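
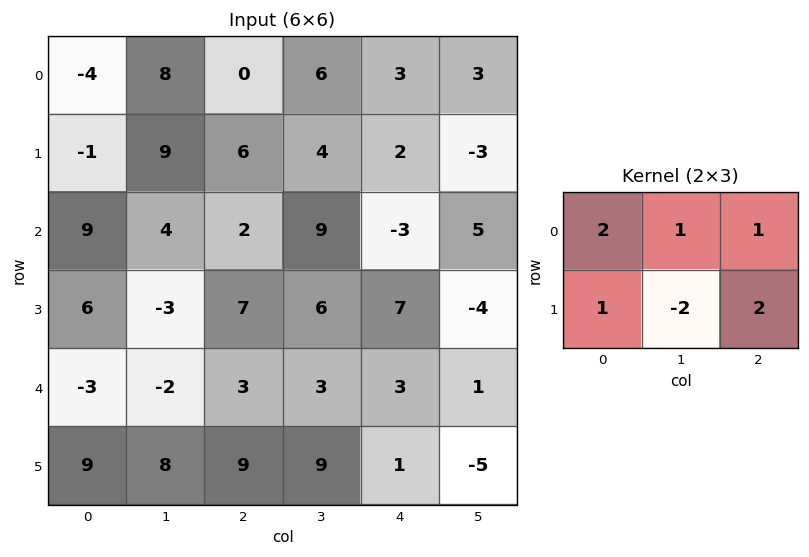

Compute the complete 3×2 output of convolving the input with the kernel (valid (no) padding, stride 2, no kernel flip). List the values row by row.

-7 11
50 19
6 5

Output[0,0]: The receptive field on the input at this output position is [-4 8 0 / -1 9 6]. Elementwise product with the kernel and sum: -4·2 + 8·1 + 0·1 + -1·1 + 9·-2 + 6·2.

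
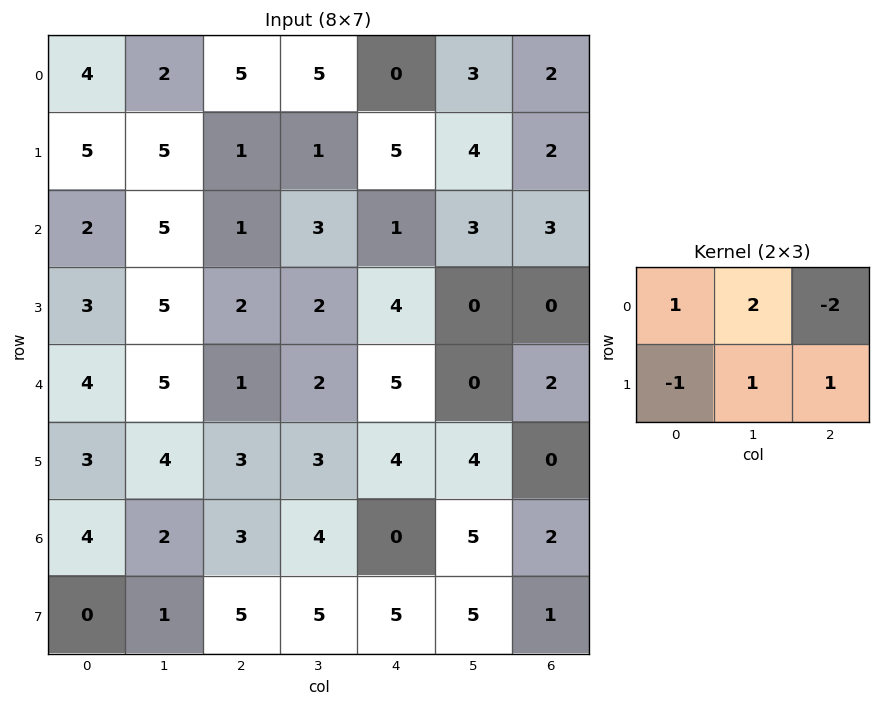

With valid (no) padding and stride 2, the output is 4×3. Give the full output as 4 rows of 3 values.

Output[0,0]: The receptive field on the input at this output position is [4 2 5 / 5 5 1]. Elementwise product with the kernel and sum: 4·1 + 2·2 + 5·-2 + 5·-1 + 5·1 + 1·1.

-1 20 3
14 9 -3
16 -1 1
8 16 7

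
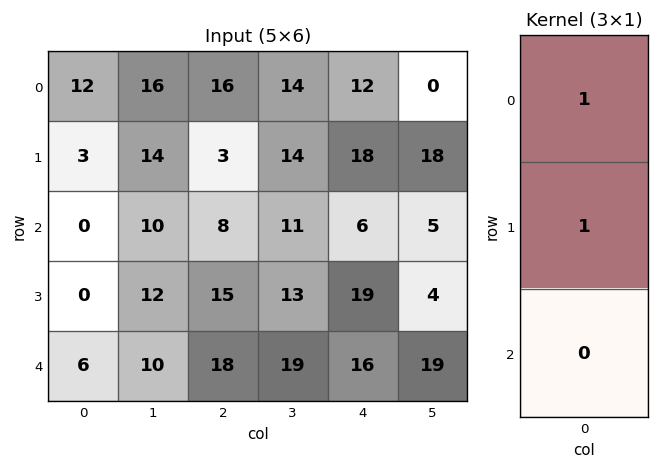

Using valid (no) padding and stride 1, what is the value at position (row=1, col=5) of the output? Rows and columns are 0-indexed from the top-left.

23

The receptive field on the input at this output position is [18 / 5 / 4]. Elementwise product with the kernel and sum: 18·1 + 5·1.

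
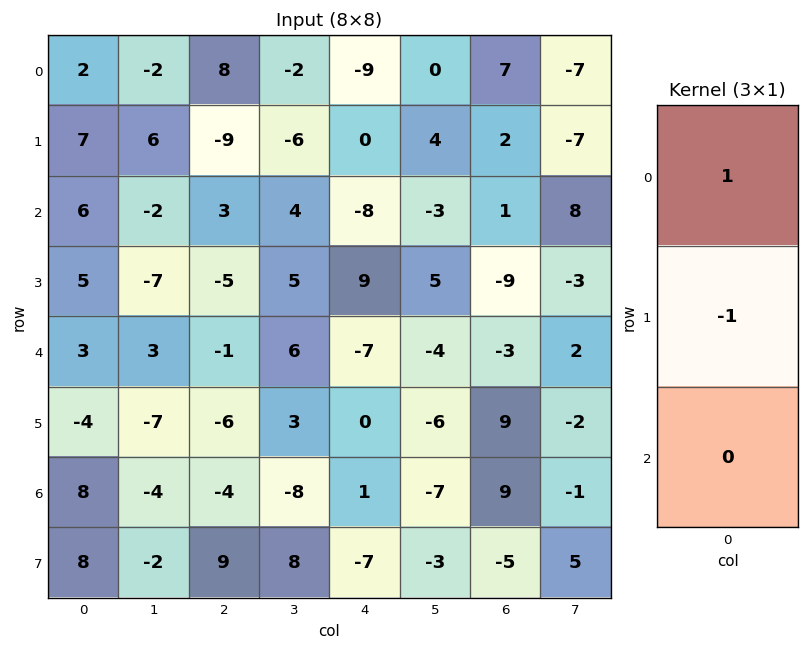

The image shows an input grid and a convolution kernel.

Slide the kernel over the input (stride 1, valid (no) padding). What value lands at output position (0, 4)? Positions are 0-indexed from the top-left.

The receptive field on the input at this output position is [-9 / 0 / -8]. Elementwise product with the kernel and sum: -9·1 + 0·-1.

-9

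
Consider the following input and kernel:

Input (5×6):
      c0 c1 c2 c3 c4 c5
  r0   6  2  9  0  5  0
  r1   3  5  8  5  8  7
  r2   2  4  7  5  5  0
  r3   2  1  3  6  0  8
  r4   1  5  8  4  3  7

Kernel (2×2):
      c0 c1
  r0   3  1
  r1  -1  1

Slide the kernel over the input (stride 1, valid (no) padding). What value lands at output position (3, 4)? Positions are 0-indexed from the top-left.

12

The receptive field on the input at this output position is [0 8 / 3 7]. Elementwise product with the kernel and sum: 0·3 + 8·1 + 3·-1 + 7·1.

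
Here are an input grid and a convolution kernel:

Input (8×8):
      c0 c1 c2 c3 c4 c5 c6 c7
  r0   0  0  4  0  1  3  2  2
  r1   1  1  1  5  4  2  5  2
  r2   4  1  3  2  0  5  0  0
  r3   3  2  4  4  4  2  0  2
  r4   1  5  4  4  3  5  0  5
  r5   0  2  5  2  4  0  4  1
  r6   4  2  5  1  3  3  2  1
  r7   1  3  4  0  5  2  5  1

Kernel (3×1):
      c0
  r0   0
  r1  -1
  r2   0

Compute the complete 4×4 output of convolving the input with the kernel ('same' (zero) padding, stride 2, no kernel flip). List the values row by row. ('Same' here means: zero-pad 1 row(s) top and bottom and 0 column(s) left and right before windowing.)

Output[0,0]: The receptive field on the zero-padded input at this output position is [0 / 0 / 1]. Elementwise product with the kernel and sum: 0·-1.
Output[0,1]: The receptive field on the zero-padded input at this output position is [0 / 4 / 1]. Elementwise product with the kernel and sum: 4·-1.

0 -4 -1 -2
-4 -3 0 0
-1 -4 -3 0
-4 -5 -3 -2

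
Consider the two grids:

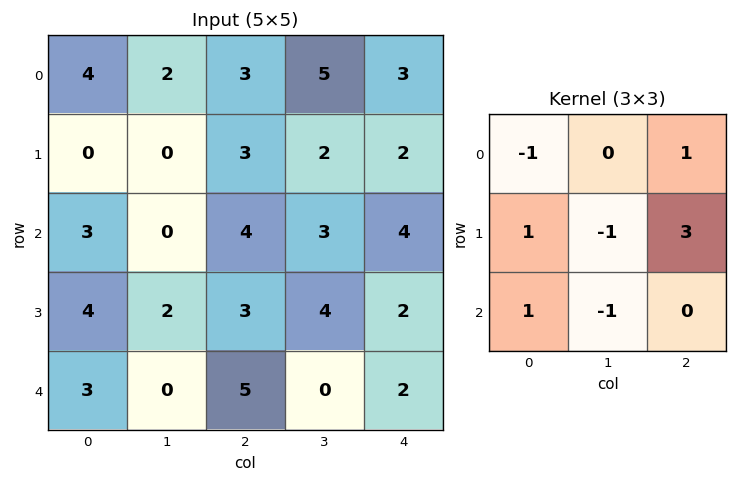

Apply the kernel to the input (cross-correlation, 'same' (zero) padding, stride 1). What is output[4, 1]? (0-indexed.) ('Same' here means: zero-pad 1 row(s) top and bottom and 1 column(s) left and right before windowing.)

The receptive field on the zero-padded input at this output position is [4 2 3 / 3 0 5 / 0 0 0]. Elementwise product with the kernel and sum: 4·-1 + 3·1 + 3·1 + 0·-1 + 5·3 + 0·1 + 0·-1.

17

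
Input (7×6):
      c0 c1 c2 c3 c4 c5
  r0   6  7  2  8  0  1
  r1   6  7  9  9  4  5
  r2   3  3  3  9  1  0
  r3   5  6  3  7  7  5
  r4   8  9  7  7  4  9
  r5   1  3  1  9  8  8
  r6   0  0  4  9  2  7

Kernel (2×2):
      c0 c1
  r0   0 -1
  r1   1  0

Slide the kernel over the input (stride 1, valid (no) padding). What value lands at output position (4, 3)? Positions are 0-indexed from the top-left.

The receptive field on the input at this output position is [7 4 / 9 8]. Elementwise product with the kernel and sum: 4·-1 + 9·1.

5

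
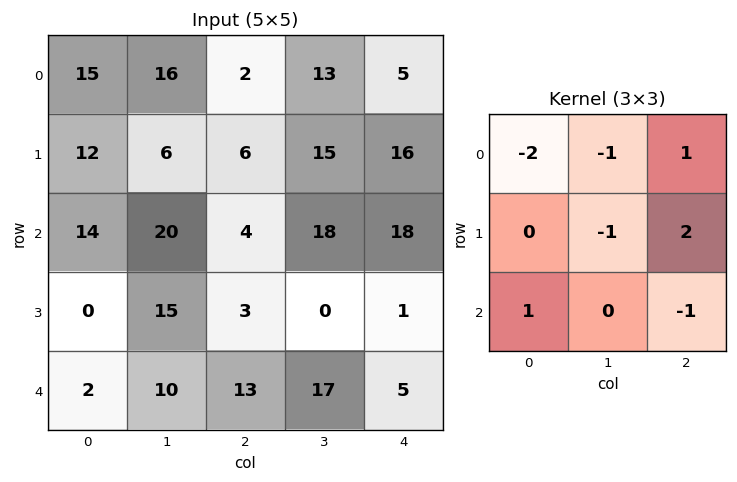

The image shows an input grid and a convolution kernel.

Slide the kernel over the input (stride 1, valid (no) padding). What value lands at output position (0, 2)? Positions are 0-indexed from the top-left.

-9

The receptive field on the input at this output position is [2 13 5 / 6 15 16 / 4 18 18]. Elementwise product with the kernel and sum: 2·-2 + 13·-1 + 5·1 + 15·-1 + 16·2 + 4·1 + 18·-1.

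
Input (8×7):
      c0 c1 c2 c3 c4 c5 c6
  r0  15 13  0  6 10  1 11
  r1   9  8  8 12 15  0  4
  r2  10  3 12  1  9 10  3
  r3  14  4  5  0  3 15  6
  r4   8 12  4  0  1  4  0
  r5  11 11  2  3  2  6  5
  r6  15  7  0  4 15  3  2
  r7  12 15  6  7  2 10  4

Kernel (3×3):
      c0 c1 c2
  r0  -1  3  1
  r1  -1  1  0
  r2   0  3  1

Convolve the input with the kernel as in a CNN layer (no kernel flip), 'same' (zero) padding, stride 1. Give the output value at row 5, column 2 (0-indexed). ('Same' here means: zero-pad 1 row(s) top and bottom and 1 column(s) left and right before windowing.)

The receptive field on the zero-padded input at this output position is [12 4 0 / 11 2 3 / 7 0 4]. Elementwise product with the kernel and sum: 12·-1 + 4·3 + 0·1 + 11·-1 + 2·1 + 0·3 + 4·1.

-5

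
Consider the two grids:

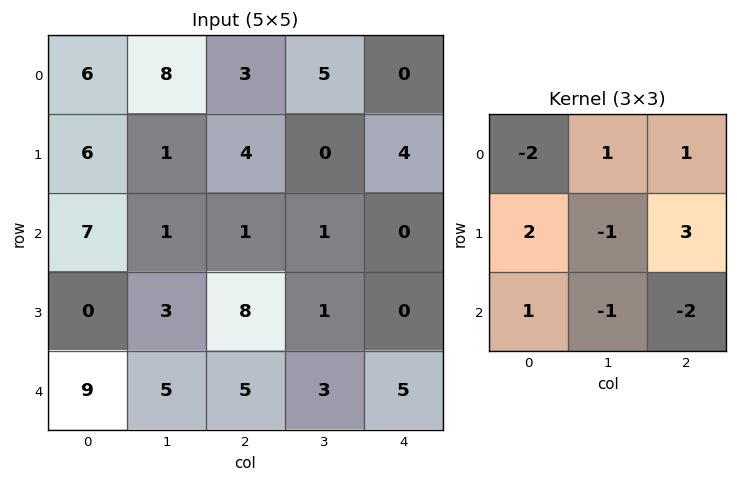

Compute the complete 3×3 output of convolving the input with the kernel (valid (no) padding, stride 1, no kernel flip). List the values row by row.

26 -12 19
-10 -1 4
3 -5 6

Output[0,0]: The receptive field on the input at this output position is [6 8 3 / 6 1 4 / 7 1 1]. Elementwise product with the kernel and sum: 6·-2 + 8·1 + 3·1 + 6·2 + 1·-1 + 4·3 + 7·1 + 1·-1 + 1·-2.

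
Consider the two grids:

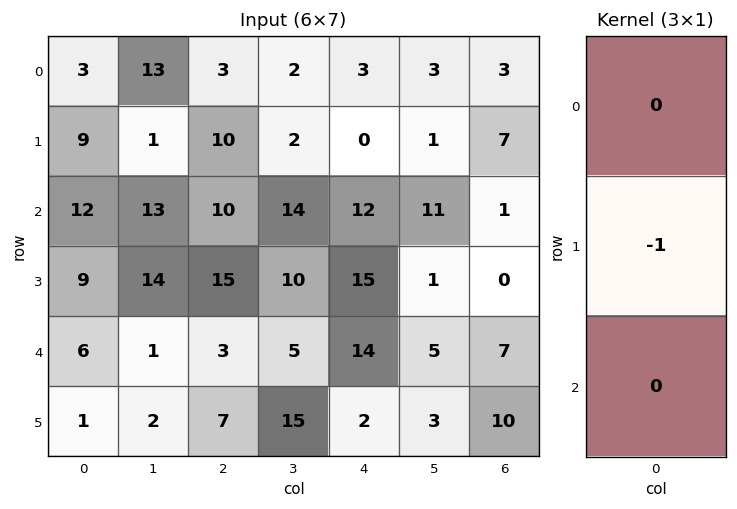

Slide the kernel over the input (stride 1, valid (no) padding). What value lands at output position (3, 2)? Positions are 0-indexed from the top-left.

-3

The receptive field on the input at this output position is [15 / 3 / 7]. Elementwise product with the kernel and sum: 3·-1.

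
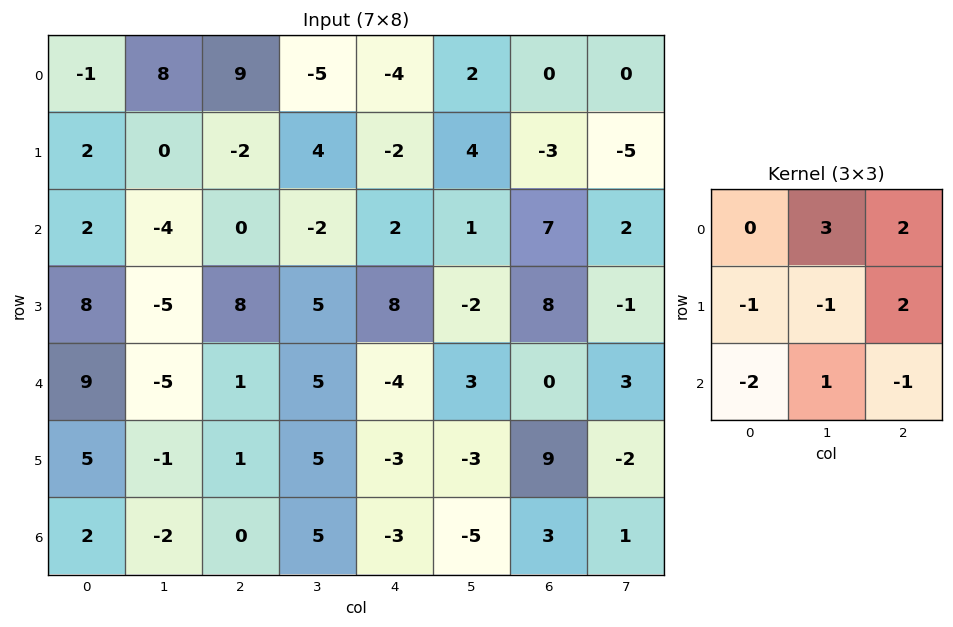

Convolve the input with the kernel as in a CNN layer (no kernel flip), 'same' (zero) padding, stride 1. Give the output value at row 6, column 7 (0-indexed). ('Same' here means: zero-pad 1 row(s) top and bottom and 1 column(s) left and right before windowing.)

-10

The receptive field on the zero-padded input at this output position is [9 -2 0 / 3 1 0 / 0 0 0]. Elementwise product with the kernel and sum: -2·3 + 0·2 + 3·-1 + 1·-1 + 0·2 + 0·-2 + 0·1 + 0·-1.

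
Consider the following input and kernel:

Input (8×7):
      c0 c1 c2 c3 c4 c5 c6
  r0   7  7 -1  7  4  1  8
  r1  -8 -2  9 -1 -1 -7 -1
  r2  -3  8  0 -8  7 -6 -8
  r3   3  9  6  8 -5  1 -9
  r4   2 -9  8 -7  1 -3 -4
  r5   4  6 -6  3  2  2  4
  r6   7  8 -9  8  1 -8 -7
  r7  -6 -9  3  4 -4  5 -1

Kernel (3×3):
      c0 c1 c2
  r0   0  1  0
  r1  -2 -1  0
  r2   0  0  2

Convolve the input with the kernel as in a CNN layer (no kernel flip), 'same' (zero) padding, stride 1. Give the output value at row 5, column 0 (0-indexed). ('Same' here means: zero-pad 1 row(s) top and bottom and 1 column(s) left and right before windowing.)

14

The receptive field on the zero-padded input at this output position is [0 2 -9 / 0 4 6 / 0 7 8]. Elementwise product with the kernel and sum: 2·1 + 0·-2 + 4·-1 + 8·2.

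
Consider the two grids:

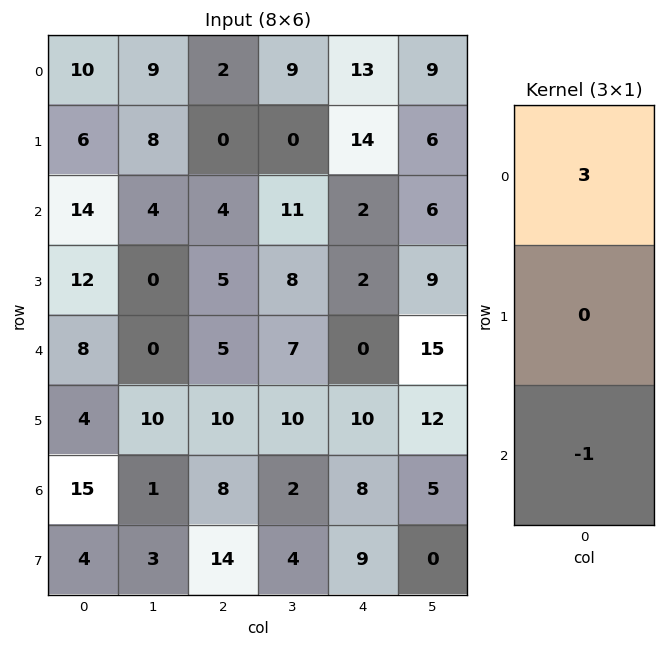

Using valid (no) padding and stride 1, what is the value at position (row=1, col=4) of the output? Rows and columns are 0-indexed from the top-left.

40

The receptive field on the input at this output position is [14 / 2 / 2]. Elementwise product with the kernel and sum: 14·3 + 2·-1.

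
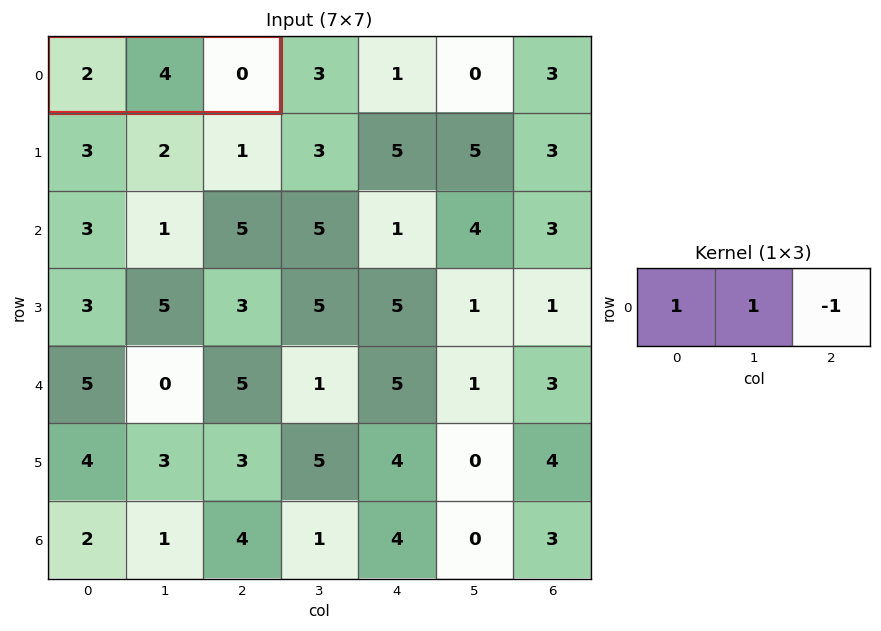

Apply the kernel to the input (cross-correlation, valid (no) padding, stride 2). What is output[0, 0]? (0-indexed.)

The receptive field on the input at this output position is [2 4 0]. Elementwise product with the kernel and sum: 2·1 + 4·1 + 0·-1.

6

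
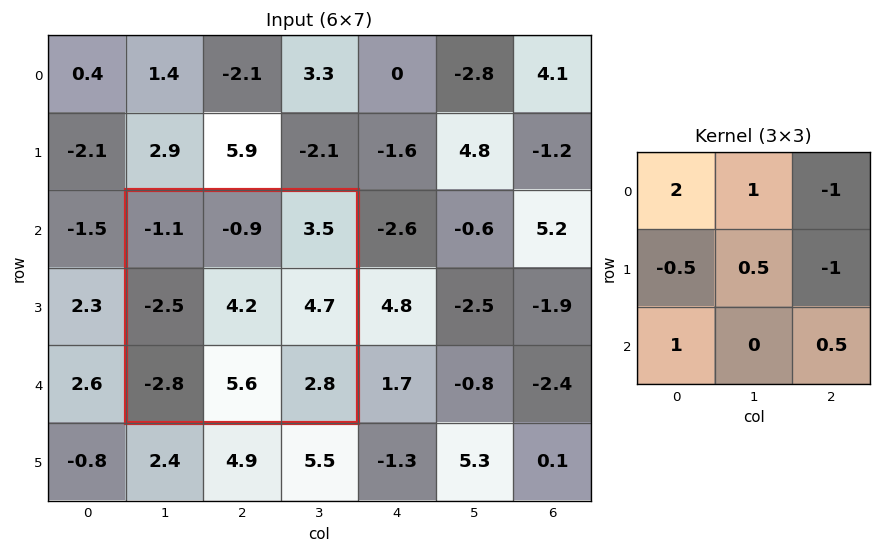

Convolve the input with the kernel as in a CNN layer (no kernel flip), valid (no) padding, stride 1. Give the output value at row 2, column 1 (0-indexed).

-9.35

The receptive field on the input at this output position is [-1.1 -0.9 3.5 / -2.5 4.2 4.7 / -2.8 5.6 2.8]. Elementwise product with the kernel and sum: -1.1·2 + -0.9·1 + 3.5·-1 + -2.5·-0.5 + 4.2·0.5 + 4.7·-1 + -2.8·1 + 2.8·0.5.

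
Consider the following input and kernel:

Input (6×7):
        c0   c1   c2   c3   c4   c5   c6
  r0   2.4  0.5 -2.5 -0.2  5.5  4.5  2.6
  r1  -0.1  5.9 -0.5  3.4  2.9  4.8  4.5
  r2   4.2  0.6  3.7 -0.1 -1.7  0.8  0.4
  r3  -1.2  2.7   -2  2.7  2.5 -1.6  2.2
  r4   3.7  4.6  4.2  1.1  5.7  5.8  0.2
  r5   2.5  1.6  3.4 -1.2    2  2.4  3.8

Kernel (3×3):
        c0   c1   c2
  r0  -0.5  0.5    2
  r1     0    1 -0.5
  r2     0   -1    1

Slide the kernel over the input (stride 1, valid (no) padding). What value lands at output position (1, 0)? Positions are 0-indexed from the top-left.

The receptive field on the input at this output position is [-0.1 5.9 -0.5 / 4.2 0.6 3.7 / -1.2 2.7 -2]. Elementwise product with the kernel and sum: -0.1·-0.5 + 5.9·0.5 + -0.5·2 + 0.6·1 + 3.7·-0.5 + 2.7·-1 + -2·1.

-3.95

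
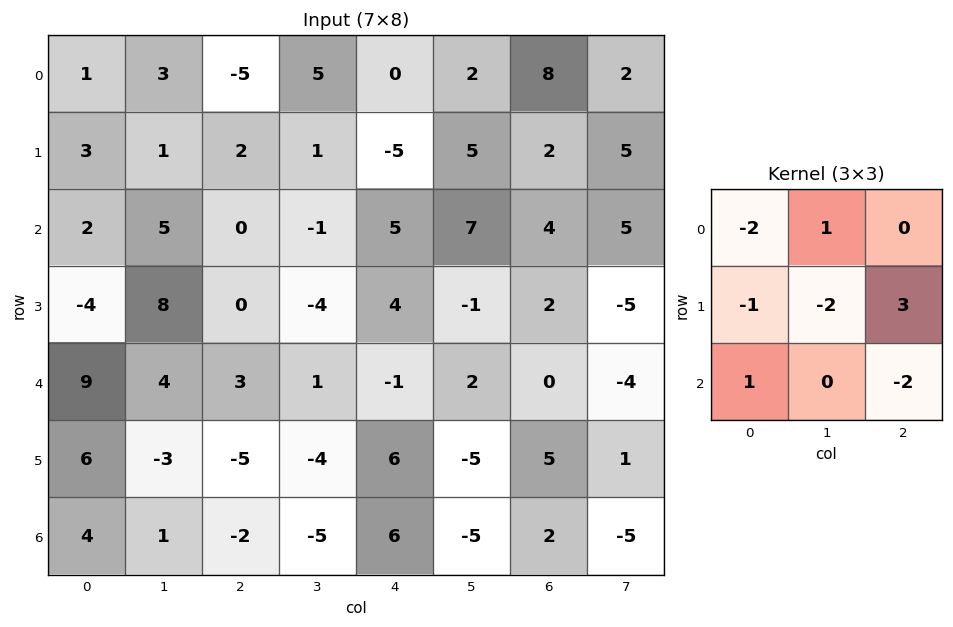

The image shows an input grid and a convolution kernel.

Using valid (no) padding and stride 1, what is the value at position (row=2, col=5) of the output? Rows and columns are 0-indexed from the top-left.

The receptive field on the input at this output position is [7 4 5 / -1 2 -5 / 2 0 -4]. Elementwise product with the kernel and sum: 7·-2 + 4·1 + -1·-1 + 2·-2 + -5·3 + 2·1 + -4·-2.

-18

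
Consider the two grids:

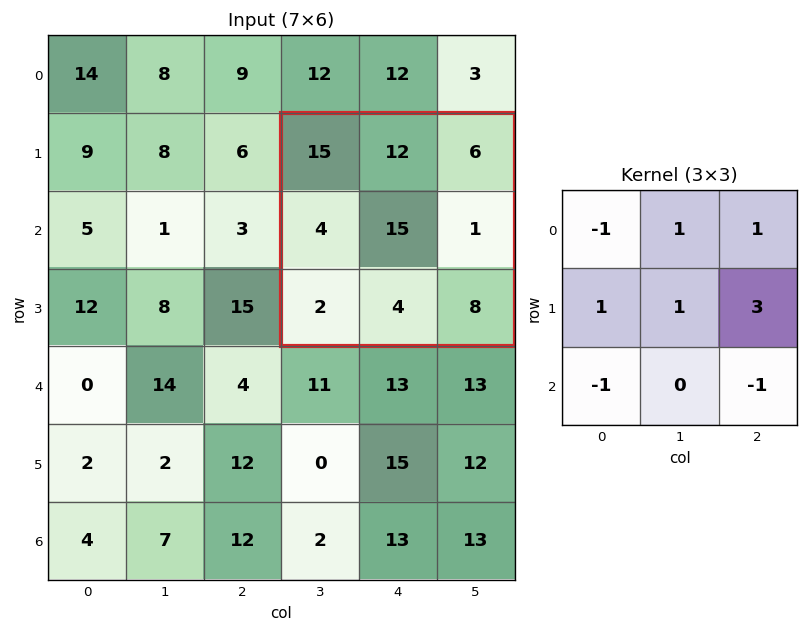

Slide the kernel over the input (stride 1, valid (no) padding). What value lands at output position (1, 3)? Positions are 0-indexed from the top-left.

15

The receptive field on the input at this output position is [15 12 6 / 4 15 1 / 2 4 8]. Elementwise product with the kernel and sum: 15·-1 + 12·1 + 6·1 + 4·1 + 15·1 + 1·3 + 2·-1 + 8·-1.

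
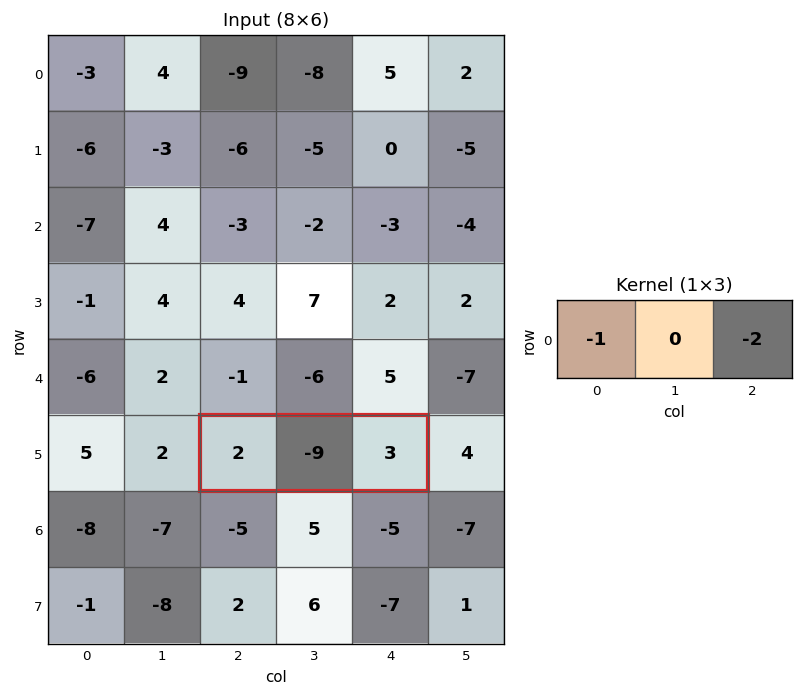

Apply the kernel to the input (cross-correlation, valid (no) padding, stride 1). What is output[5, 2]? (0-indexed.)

The receptive field on the input at this output position is [2 -9 3]. Elementwise product with the kernel and sum: 2·-1 + 3·-2.

-8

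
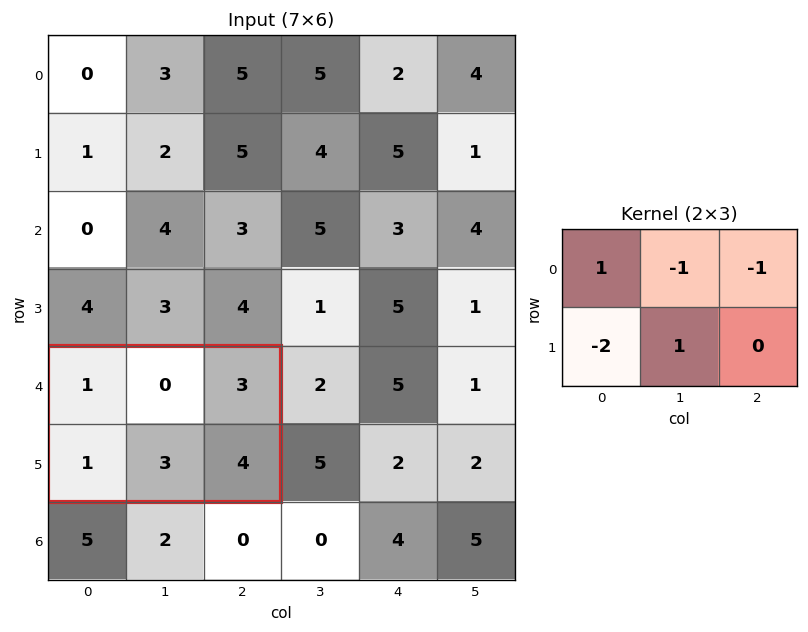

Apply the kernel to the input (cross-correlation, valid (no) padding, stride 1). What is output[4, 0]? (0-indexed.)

-1

The receptive field on the input at this output position is [1 0 3 / 1 3 4]. Elementwise product with the kernel and sum: 1·1 + 0·-1 + 3·-1 + 1·-2 + 3·1.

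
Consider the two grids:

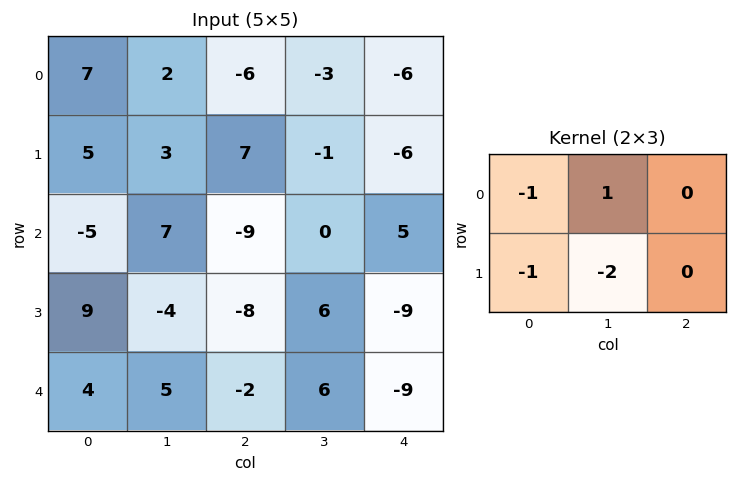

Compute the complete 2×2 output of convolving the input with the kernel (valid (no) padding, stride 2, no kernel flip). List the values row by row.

-16 -2
11 5

Output[0,0]: The receptive field on the input at this output position is [7 2 -6 / 5 3 7]. Elementwise product with the kernel and sum: 7·-1 + 2·1 + 5·-1 + 3·-2.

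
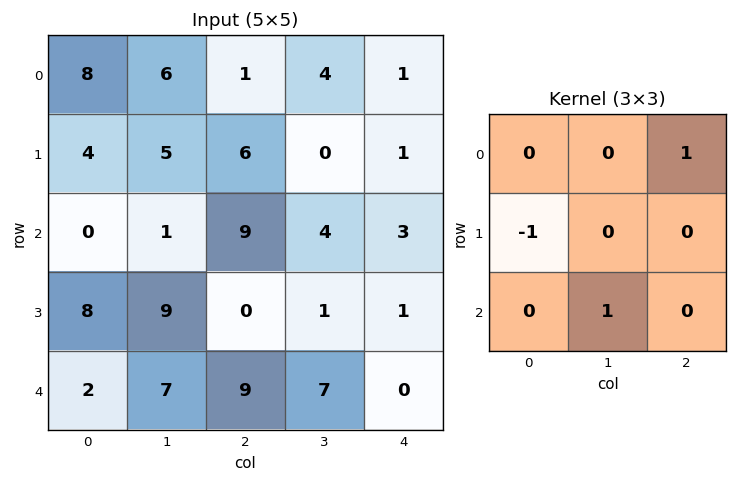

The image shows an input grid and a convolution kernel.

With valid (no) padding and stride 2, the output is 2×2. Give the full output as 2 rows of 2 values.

-2 -1
8 10

Output[0,0]: The receptive field on the input at this output position is [8 6 1 / 4 5 6 / 0 1 9]. Elementwise product with the kernel and sum: 1·1 + 4·-1 + 1·1.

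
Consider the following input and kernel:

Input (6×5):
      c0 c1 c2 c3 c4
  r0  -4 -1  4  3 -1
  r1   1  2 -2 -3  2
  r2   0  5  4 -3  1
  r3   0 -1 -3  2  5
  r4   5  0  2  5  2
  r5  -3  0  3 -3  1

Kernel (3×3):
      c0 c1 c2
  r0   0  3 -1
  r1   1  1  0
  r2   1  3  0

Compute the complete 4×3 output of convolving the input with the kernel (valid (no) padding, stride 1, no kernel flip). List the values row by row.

11 26 0
10 -4 -7
15 17 6
2 0 2

Output[0,0]: The receptive field on the input at this output position is [-4 -1 4 / 1 2 -2 / 0 5 4]. Elementwise product with the kernel and sum: -1·3 + 4·-1 + 1·1 + 2·1 + 0·1 + 5·3.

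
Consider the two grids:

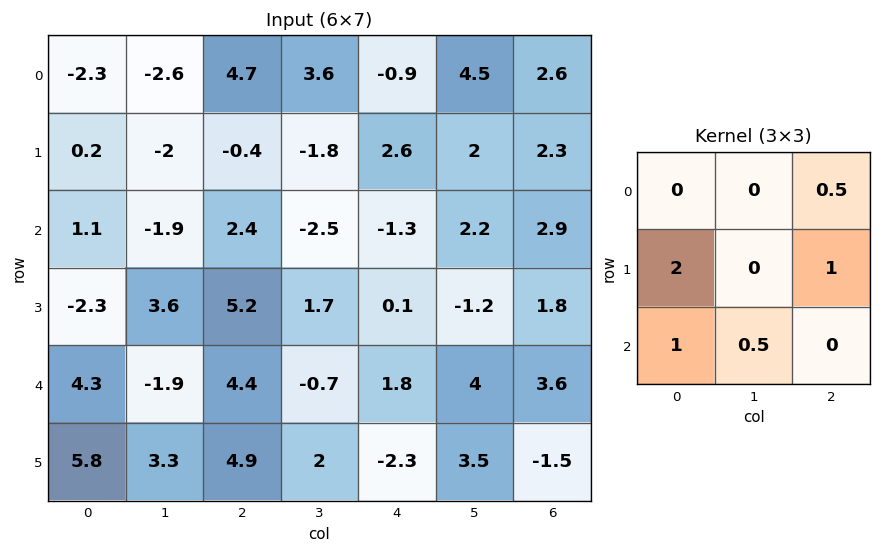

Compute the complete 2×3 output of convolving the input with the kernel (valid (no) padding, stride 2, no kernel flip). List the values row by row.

Output[0,0]: The receptive field on the input at this output position is [-2.3 -2.6 4.7 / 0.2 -2 -0.4 / 1.1 -1.9 2.4]. Elementwise product with the kernel and sum: 4.7·0.5 + 0.2·2 + -0.4·1 + 1.1·1 + -1.9·0.5.
Output[0,1]: The receptive field on the input at this output position is [4.7 3.6 -0.9 / -0.4 -1.8 2.6 / 2.4 -2.5 -1.3]. Elementwise product with the kernel and sum: -0.9·0.5 + -0.4·2 + 2.6·1 + 2.4·1 + -2.5·0.5.

2.5 2.5 8.6
5.15 13.9 7.25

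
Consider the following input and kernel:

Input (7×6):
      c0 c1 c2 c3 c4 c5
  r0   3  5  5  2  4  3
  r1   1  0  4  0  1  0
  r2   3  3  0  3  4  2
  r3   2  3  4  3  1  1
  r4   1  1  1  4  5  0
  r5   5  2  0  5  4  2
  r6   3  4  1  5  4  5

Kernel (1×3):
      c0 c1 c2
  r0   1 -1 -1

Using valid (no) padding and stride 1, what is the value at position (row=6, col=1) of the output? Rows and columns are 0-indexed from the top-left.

-2

The receptive field on the input at this output position is [4 1 5]. Elementwise product with the kernel and sum: 4·1 + 1·-1 + 5·-1.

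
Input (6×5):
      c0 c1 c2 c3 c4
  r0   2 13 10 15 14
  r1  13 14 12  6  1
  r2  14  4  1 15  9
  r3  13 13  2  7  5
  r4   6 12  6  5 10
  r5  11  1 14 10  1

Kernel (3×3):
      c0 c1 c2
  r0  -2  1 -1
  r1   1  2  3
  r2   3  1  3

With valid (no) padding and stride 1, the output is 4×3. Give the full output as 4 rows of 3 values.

125 83 53
59 91 67
68 73 88
109 55 99

Output[0,0]: The receptive field on the input at this output position is [2 13 10 / 13 14 12 / 14 4 1]. Elementwise product with the kernel and sum: 2·-2 + 13·1 + 10·-1 + 13·1 + 14·2 + 12·3 + 14·3 + 4·1 + 1·3.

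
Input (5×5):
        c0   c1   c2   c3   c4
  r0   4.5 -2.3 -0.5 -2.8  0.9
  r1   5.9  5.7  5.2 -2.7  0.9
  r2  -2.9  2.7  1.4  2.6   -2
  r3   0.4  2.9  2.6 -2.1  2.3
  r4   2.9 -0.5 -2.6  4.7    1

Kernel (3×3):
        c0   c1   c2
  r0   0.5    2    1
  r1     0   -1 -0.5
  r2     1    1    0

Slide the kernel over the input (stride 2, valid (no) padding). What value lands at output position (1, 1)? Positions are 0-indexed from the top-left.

The receptive field on the input at this output position is [1.4 2.6 -2 / 2.6 -2.1 2.3 / -2.6 4.7 1]. Elementwise product with the kernel and sum: 1.4·0.5 + 2.6·2 + -2·1 + -2.1·-1 + 2.3·-0.5 + -2.6·1 + 4.7·1.

6.95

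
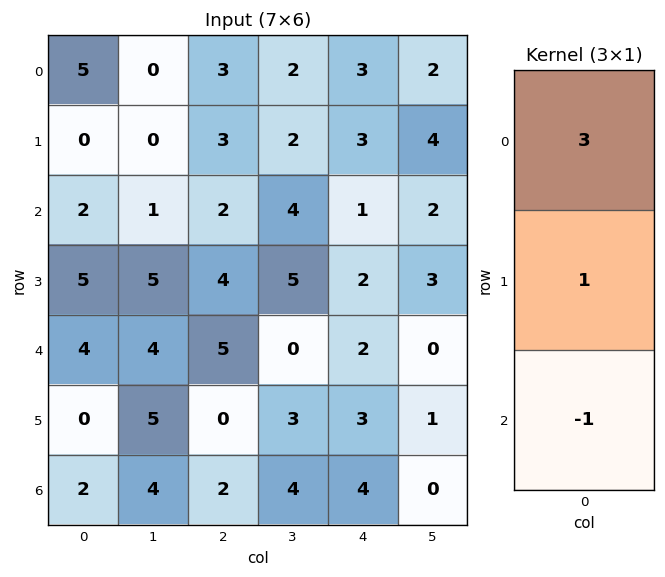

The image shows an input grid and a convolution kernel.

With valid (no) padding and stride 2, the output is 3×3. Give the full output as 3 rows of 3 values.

13 10 11
7 5 3
10 13 5

Output[0,0]: The receptive field on the input at this output position is [5 / 0 / 2]. Elementwise product with the kernel and sum: 5·3 + 0·1 + 2·-1.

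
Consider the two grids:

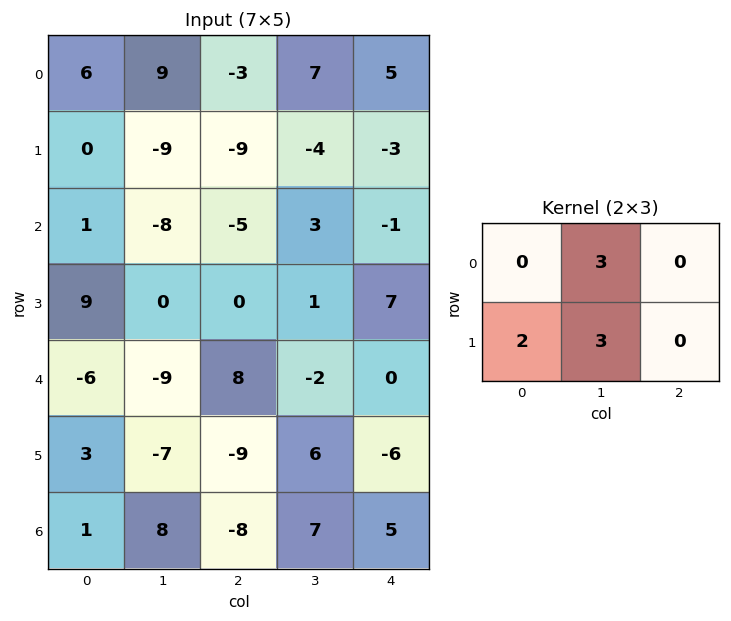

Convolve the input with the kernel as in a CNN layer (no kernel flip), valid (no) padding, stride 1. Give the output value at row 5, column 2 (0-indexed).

The receptive field on the input at this output position is [-9 6 -6 / -8 7 5]. Elementwise product with the kernel and sum: 6·3 + -8·2 + 7·3.

23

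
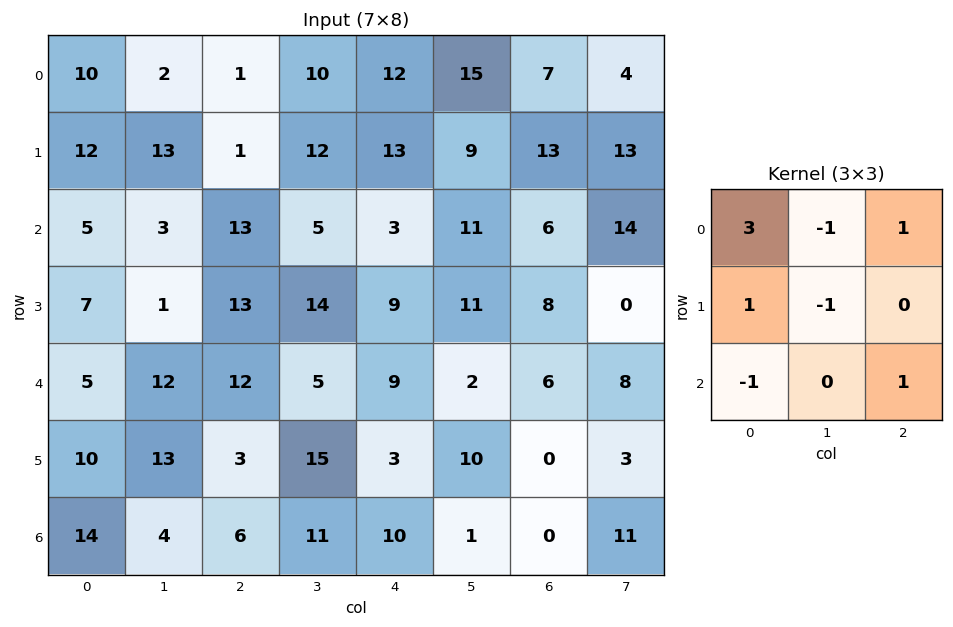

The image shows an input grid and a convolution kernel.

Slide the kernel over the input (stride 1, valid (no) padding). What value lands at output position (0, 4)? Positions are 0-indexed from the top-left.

The receptive field on the input at this output position is [12 15 7 / 13 9 13 / 3 11 6]. Elementwise product with the kernel and sum: 12·3 + 15·-1 + 7·1 + 13·1 + 9·-1 + 3·-1 + 6·1.

35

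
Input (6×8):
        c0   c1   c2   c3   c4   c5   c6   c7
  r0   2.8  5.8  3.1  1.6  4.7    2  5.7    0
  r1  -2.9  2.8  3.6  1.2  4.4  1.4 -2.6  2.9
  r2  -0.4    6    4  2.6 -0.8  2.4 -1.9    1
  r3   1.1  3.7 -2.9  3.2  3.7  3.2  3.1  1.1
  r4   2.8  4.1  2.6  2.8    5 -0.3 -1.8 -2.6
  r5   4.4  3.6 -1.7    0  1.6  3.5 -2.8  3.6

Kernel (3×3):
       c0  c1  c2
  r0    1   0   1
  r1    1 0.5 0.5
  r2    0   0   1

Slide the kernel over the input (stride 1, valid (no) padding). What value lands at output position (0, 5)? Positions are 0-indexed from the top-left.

The receptive field on the input at this output position is [2 5.7 0 / 1.4 -2.6 2.9 / 2.4 -1.9 1]. Elementwise product with the kernel and sum: 2·1 + 0·1 + 1.4·1 + -2.6·0.5 + 2.9·0.5 + 1·1.

4.55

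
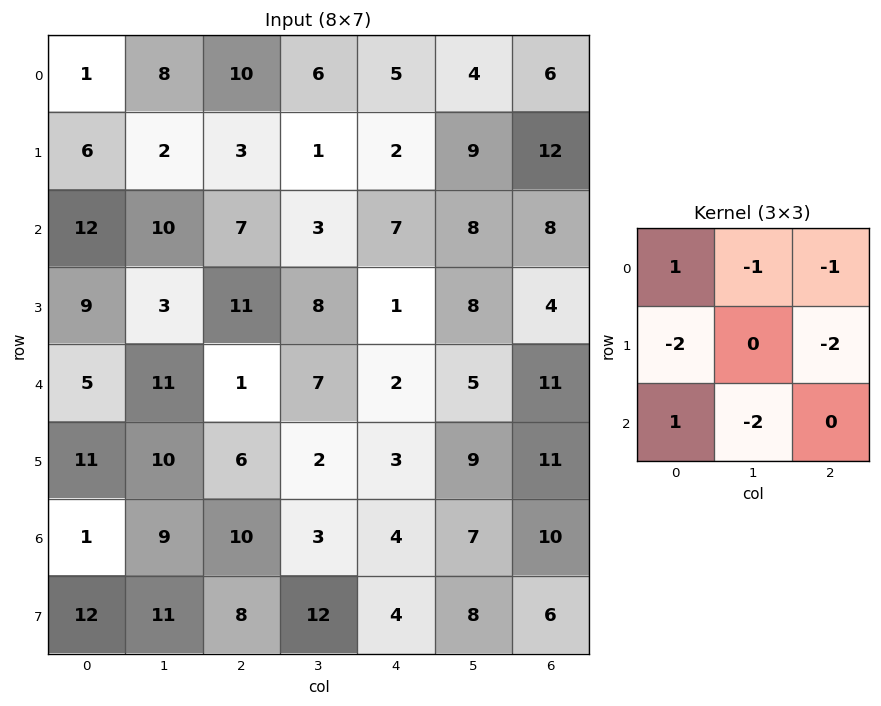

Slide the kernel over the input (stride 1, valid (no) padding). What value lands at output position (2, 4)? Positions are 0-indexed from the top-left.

-27

The receptive field on the input at this output position is [7 8 8 / 1 8 4 / 2 5 11]. Elementwise product with the kernel and sum: 7·1 + 8·-1 + 8·-1 + 1·-2 + 4·-2 + 2·1 + 5·-2.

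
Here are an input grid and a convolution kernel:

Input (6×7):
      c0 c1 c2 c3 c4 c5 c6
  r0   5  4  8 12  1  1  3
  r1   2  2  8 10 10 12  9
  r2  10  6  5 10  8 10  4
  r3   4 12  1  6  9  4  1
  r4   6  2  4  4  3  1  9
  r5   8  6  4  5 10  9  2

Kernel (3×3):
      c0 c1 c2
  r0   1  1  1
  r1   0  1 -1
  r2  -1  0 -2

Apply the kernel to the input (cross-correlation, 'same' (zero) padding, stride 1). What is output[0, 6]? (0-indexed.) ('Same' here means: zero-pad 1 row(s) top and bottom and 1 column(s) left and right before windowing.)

-9

The receptive field on the zero-padded input at this output position is [0 0 0 / 1 3 0 / 12 9 0]. Elementwise product with the kernel and sum: 0·1 + 0·1 + 0·1 + 3·1 + 0·-1 + 12·-1 + 0·-2.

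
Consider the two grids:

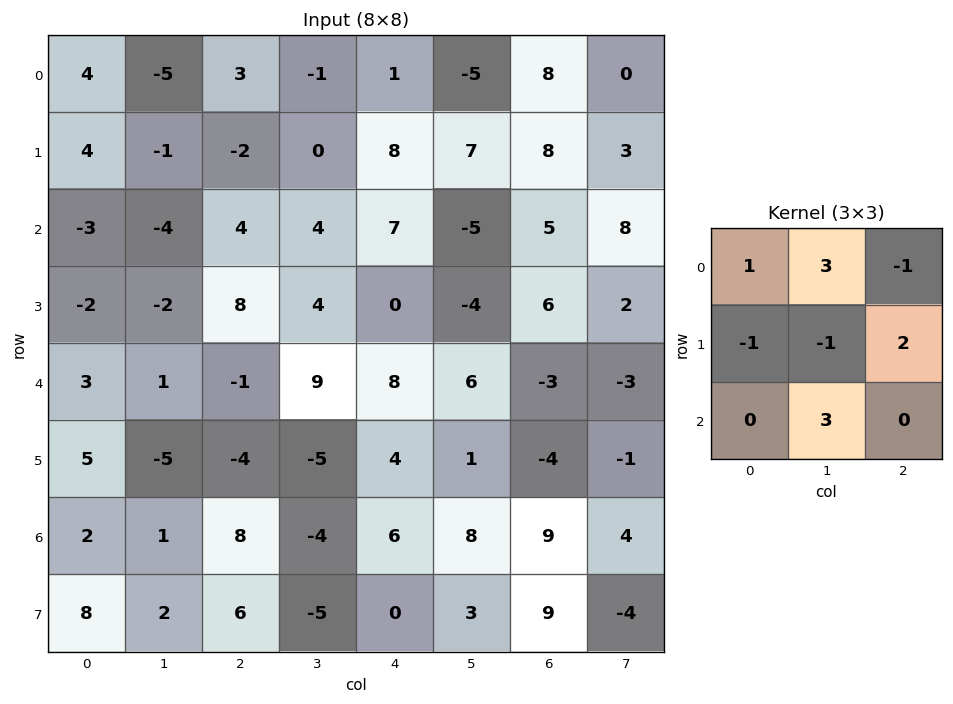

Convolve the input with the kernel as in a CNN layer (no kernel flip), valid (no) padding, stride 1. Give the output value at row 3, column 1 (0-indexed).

The receptive field on the input at this output position is [-2 8 4 / 1 -1 9 / -5 -4 -5]. Elementwise product with the kernel and sum: -2·1 + 8·3 + 4·-1 + 1·-1 + -1·-1 + 9·2 + -4·3.

24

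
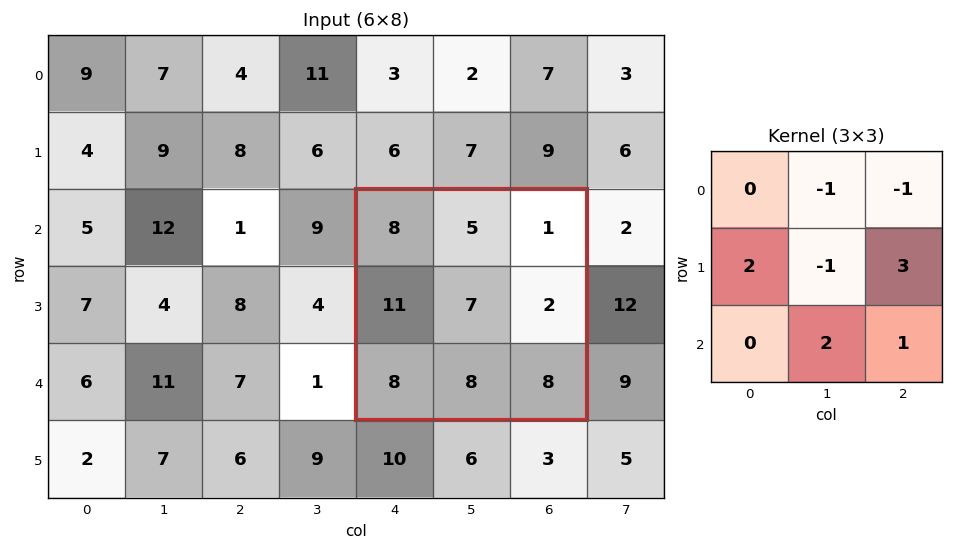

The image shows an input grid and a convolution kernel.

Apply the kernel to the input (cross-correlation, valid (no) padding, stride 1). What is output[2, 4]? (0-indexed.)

39

The receptive field on the input at this output position is [8 5 1 / 11 7 2 / 8 8 8]. Elementwise product with the kernel and sum: 5·-1 + 1·-1 + 11·2 + 7·-1 + 2·3 + 8·2 + 8·1.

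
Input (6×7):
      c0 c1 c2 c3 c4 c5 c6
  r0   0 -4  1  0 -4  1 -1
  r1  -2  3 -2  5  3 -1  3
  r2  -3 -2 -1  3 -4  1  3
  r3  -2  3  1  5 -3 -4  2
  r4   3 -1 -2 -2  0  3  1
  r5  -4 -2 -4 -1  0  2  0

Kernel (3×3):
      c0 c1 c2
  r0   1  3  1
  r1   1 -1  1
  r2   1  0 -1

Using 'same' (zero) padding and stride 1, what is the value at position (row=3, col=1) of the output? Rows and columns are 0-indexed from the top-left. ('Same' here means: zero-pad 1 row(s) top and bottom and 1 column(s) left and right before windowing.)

-9

The receptive field on the zero-padded input at this output position is [-3 -2 -1 / -2 3 1 / 3 -1 -2]. Elementwise product with the kernel and sum: -3·1 + -2·3 + -1·1 + -2·1 + 3·-1 + 1·1 + 3·1 + -2·-1.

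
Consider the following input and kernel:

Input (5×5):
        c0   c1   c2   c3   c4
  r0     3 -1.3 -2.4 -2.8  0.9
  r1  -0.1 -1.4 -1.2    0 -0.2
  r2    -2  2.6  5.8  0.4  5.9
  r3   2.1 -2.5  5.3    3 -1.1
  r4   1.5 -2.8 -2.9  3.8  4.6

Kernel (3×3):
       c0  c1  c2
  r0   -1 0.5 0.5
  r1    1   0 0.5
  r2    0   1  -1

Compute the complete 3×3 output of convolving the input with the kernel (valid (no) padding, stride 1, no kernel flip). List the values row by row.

-8.75 2.7 -5.35
-8.1 5.9 13.95
11.05 -7.2 1.3

Output[0,0]: The receptive field on the input at this output position is [3 -1.3 -2.4 / -0.1 -1.4 -1.2 / -2 2.6 5.8]. Elementwise product with the kernel and sum: 3·-1 + -1.3·0.5 + -2.4·0.5 + -0.1·1 + -1.2·0.5 + 2.6·1 + 5.8·-1.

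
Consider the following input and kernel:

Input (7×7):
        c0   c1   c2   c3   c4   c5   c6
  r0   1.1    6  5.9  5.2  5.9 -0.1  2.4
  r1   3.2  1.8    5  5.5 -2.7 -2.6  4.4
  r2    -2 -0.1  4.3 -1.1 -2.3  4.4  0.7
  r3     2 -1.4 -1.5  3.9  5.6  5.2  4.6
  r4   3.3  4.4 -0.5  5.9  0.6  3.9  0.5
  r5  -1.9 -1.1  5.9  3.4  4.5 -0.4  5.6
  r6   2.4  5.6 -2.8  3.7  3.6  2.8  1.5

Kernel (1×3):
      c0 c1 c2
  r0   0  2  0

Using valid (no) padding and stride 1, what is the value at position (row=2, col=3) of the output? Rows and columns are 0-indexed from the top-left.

-4.6

The receptive field on the input at this output position is [-1.1 -2.3 4.4]. Elementwise product with the kernel and sum: -2.3·2.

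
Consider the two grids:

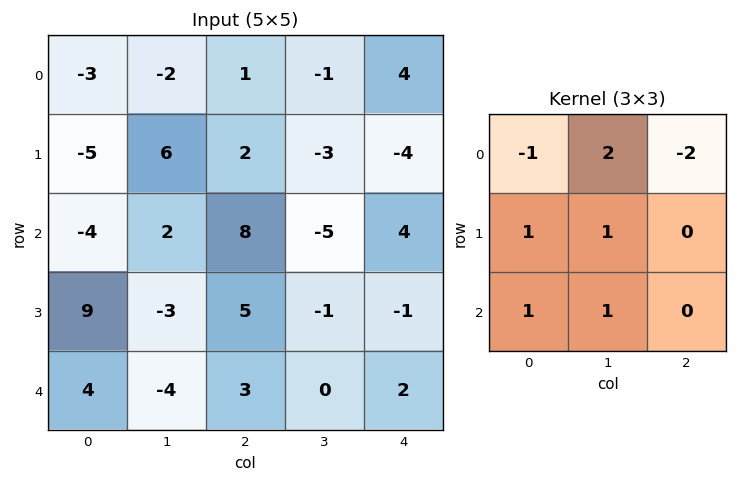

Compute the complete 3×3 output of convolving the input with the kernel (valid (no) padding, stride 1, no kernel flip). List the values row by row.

Output[0,0]: The receptive field on the input at this output position is [-3 -2 1 / -5 6 2 / -4 2 8]. Elementwise product with the kernel and sum: -3·-1 + -2·2 + 1·-2 + -5·1 + 6·1 + -4·1 + 2·1.

-4 24 -9
17 16 7
-2 25 -19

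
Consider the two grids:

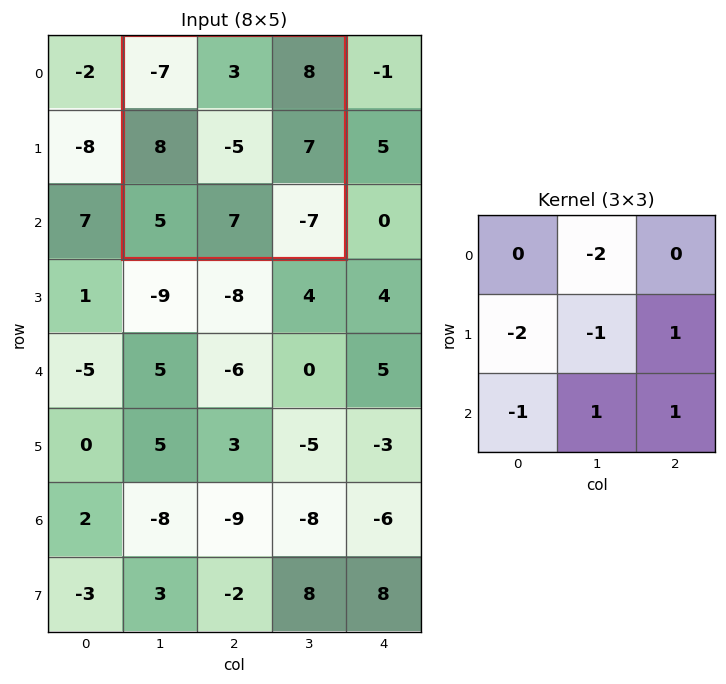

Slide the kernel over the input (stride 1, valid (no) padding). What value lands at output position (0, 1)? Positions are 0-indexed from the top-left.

The receptive field on the input at this output position is [-7 3 8 / 8 -5 7 / 5 7 -7]. Elementwise product with the kernel and sum: 3·-2 + 8·-2 + -5·-1 + 7·1 + 5·-1 + 7·1 + -7·1.

-15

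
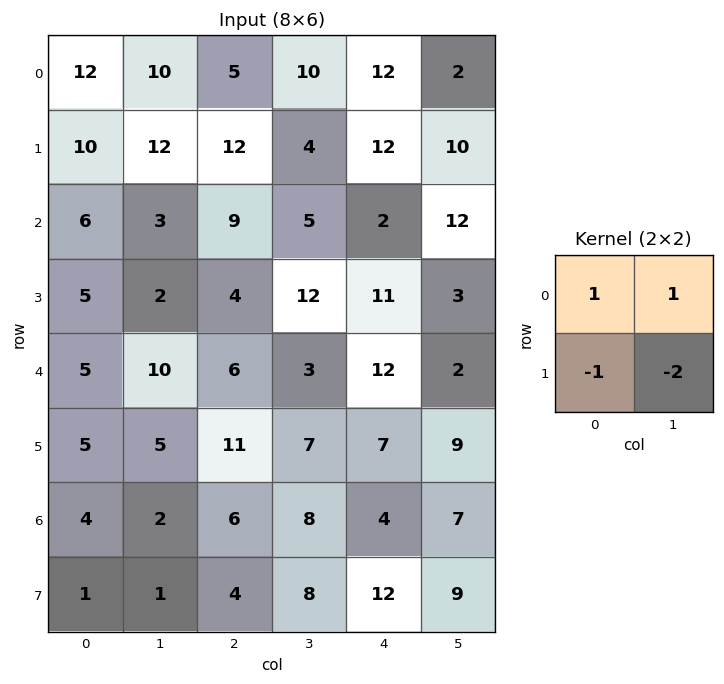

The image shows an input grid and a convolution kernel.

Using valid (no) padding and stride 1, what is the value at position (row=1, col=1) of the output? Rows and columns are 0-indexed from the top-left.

The receptive field on the input at this output position is [12 12 / 3 9]. Elementwise product with the kernel and sum: 12·1 + 12·1 + 3·-1 + 9·-2.

3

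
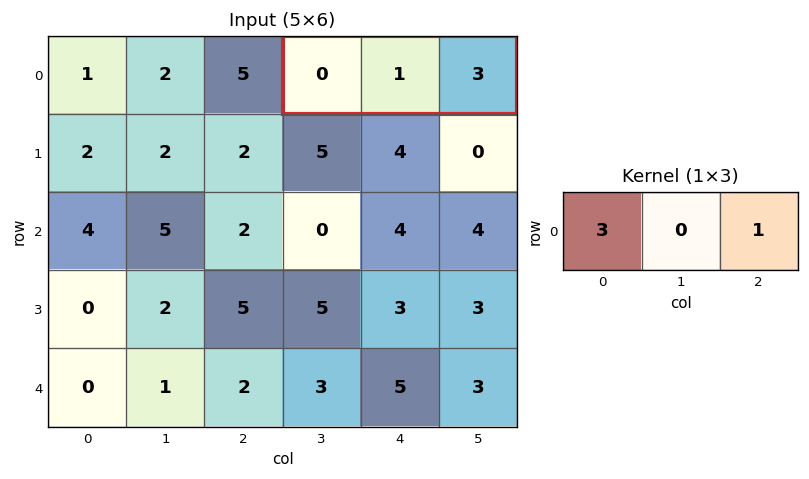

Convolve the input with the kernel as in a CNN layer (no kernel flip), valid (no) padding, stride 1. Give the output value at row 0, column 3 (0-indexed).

3

The receptive field on the input at this output position is [0 1 3]. Elementwise product with the kernel and sum: 0·3 + 3·1.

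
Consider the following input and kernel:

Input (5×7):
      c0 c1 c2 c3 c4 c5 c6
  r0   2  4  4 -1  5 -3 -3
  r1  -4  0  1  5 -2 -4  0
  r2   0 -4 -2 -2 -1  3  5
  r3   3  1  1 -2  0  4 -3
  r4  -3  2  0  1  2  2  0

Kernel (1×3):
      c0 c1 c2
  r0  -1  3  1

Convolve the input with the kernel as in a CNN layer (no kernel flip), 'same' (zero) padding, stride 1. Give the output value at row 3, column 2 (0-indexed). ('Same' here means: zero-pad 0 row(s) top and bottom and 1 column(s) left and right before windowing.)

The receptive field on the zero-padded input at this output position is [1 1 -2]. Elementwise product with the kernel and sum: 1·-1 + 1·3 + -2·1.

0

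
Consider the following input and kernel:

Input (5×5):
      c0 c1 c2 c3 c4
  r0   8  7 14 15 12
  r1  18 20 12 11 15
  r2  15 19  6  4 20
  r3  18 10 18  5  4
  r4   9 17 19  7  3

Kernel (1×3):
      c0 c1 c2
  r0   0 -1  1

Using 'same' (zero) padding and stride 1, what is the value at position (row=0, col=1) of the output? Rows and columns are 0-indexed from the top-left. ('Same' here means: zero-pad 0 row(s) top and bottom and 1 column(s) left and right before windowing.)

The receptive field on the zero-padded input at this output position is [8 7 14]. Elementwise product with the kernel and sum: 7·-1 + 14·1.

7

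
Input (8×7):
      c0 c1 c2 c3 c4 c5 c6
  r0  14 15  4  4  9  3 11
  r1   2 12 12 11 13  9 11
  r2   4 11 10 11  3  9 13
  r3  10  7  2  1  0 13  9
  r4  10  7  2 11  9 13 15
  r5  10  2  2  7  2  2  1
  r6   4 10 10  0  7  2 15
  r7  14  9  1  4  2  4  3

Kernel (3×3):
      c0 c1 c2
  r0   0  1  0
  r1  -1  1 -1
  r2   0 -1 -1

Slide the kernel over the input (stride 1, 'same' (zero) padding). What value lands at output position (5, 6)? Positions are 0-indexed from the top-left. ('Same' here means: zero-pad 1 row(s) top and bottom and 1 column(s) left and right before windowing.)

-1

The receptive field on the zero-padded input at this output position is [13 15 0 / 2 1 0 / 2 15 0]. Elementwise product with the kernel and sum: 15·1 + 2·-1 + 1·1 + 0·-1 + 15·-1 + 0·-1.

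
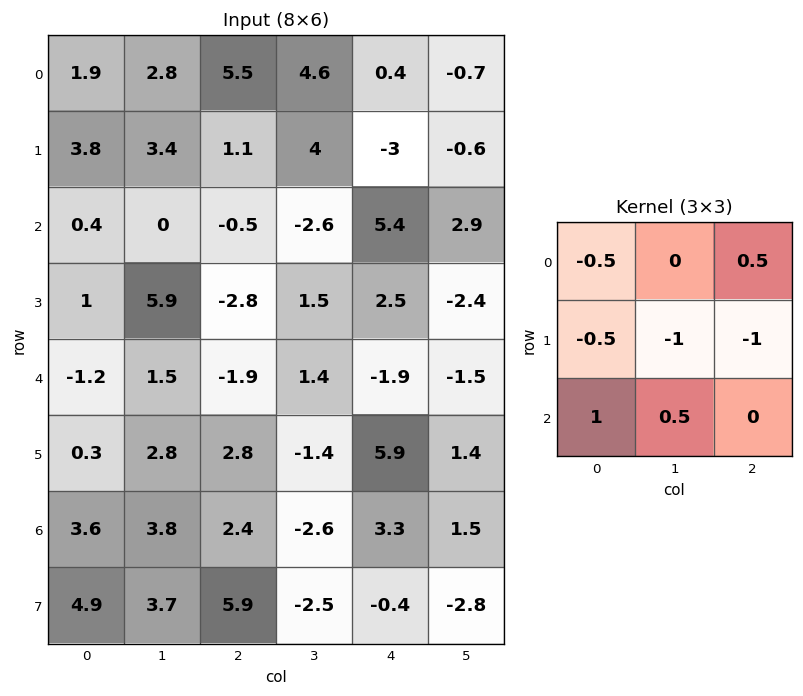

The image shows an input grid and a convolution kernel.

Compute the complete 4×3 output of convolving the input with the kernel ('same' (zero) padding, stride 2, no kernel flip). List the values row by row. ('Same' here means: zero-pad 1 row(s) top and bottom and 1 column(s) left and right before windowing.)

Output[0,0]: The receptive field on the zero-padded input at this output position is [0 0 0 / 0 1.9 2.8 / 0 3.8 3.4]. Elementwise product with the kernel and sum: 0·-0.5 + 0·0.5 + 0·-0.5 + 1.9·-1 + 2.8·-1 + 0·1 + 3.8·0.5.
Output[0,1]: The receptive field on the zero-padded input at this output position is [0 0 0 / 2.8 5.5 4.6 / 3.4 1.1 4]. Elementwise product with the kernel and sum: 0·-0.5 + 0·0.5 + 2.8·-0.5 + 5.5·-1 + 4.6·-1 + 3.4·1 + 1.1·0.5.

-2.8 -7.55 0.5
1.8 7.9 -6.55
2.8 1.75 2.3
-3.55 2.85 -4.8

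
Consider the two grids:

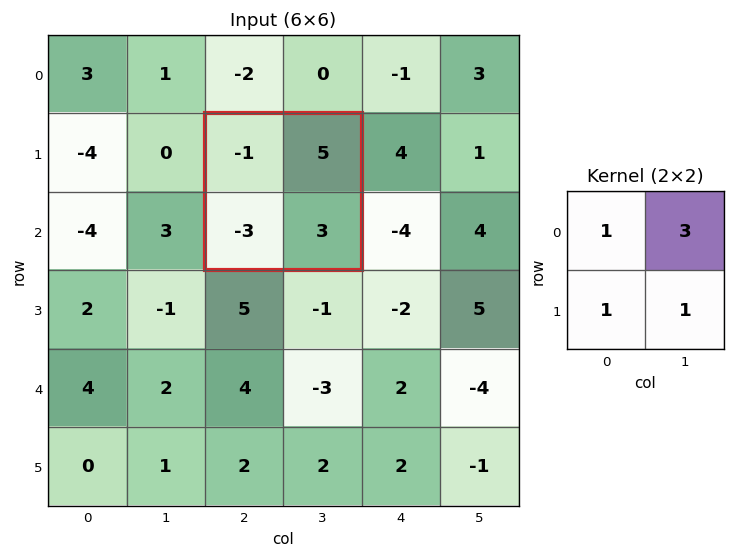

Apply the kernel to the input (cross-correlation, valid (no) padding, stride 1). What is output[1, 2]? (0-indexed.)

14

The receptive field on the input at this output position is [-1 5 / -3 3]. Elementwise product with the kernel and sum: -1·1 + 5·3 + -3·1 + 3·1.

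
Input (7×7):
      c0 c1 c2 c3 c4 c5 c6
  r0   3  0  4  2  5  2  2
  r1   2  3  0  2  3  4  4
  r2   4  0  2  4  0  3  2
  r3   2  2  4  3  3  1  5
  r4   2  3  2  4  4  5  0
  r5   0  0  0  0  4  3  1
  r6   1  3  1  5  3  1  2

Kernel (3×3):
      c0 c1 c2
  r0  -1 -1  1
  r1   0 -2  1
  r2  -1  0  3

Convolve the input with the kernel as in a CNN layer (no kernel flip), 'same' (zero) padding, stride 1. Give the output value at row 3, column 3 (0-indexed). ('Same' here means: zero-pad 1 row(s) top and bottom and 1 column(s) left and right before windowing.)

The receptive field on the zero-padded input at this output position is [2 4 0 / 4 3 3 / 2 4 4]. Elementwise product with the kernel and sum: 2·-1 + 4·-1 + 0·1 + 3·-2 + 3·1 + 2·-1 + 4·3.

1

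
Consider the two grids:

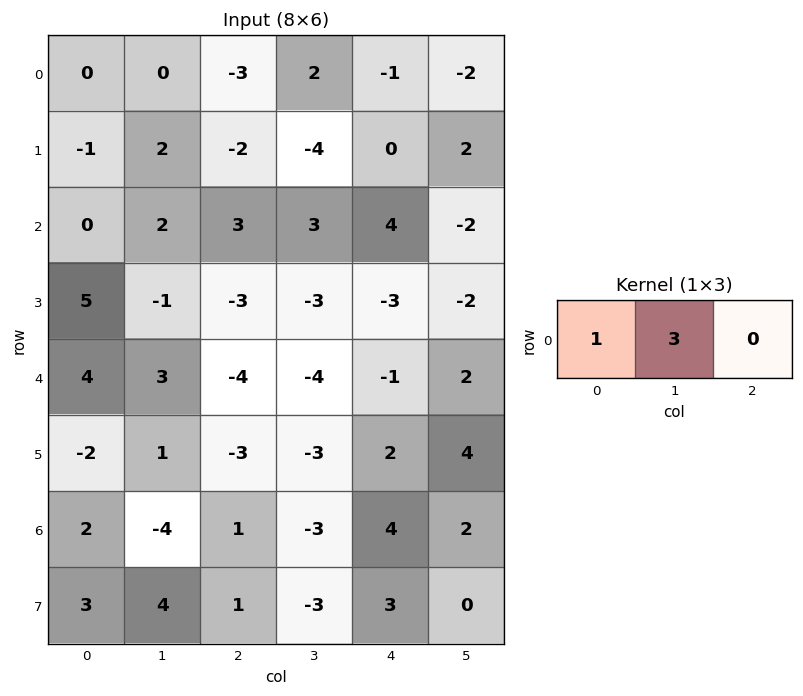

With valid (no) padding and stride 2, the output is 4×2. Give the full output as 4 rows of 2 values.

0 3
6 12
13 -16
-10 -8

Output[0,0]: The receptive field on the input at this output position is [0 0 -3]. Elementwise product with the kernel and sum: 0·1 + 0·3.
Output[0,1]: The receptive field on the input at this output position is [-3 2 -1]. Elementwise product with the kernel and sum: -3·1 + 2·3.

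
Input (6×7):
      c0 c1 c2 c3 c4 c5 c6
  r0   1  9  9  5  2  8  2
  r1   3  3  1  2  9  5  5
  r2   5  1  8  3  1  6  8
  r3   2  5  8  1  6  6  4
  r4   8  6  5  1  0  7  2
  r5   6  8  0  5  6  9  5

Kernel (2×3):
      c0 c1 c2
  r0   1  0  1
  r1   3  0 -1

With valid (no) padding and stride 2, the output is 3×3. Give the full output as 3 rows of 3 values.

18 5 26
11 27 23
31 -1 15

Output[0,0]: The receptive field on the input at this output position is [1 9 9 / 3 3 1]. Elementwise product with the kernel and sum: 1·1 + 9·1 + 3·3 + 1·-1.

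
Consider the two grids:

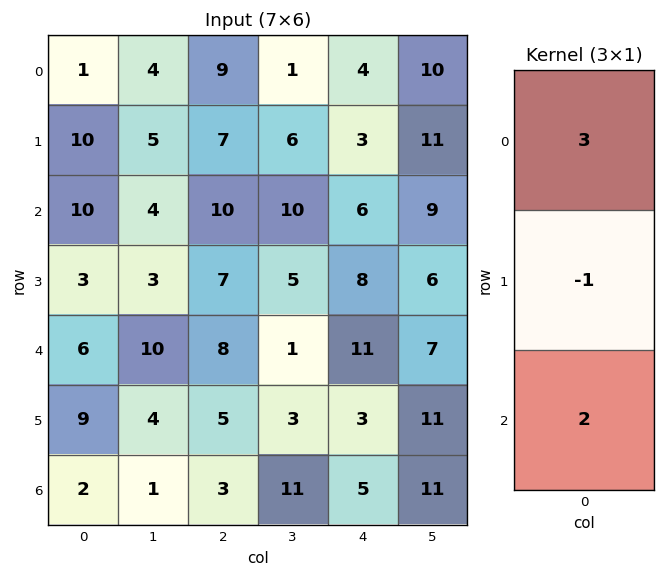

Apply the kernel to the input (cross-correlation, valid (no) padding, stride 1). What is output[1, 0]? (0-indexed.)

The receptive field on the input at this output position is [10 / 10 / 3]. Elementwise product with the kernel and sum: 10·3 + 10·-1 + 3·2.

26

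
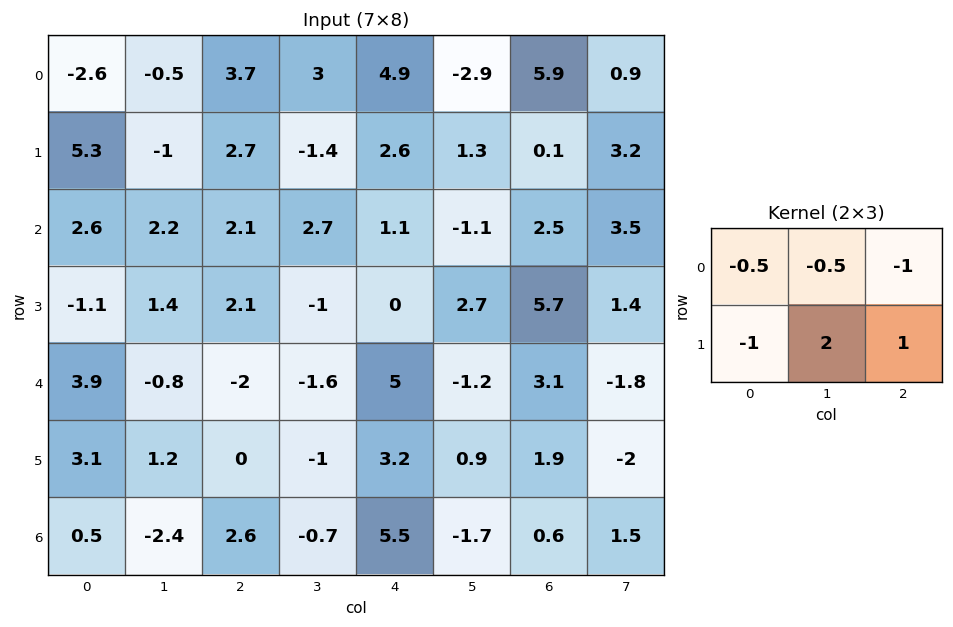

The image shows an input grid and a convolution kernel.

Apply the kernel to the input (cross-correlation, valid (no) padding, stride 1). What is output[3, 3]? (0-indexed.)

8.2

The receptive field on the input at this output position is [-1 0 2.7 / -1.6 5 -1.2]. Elementwise product with the kernel and sum: -1·-0.5 + 0·-0.5 + 2.7·-1 + -1.6·-1 + 5·2 + -1.2·1.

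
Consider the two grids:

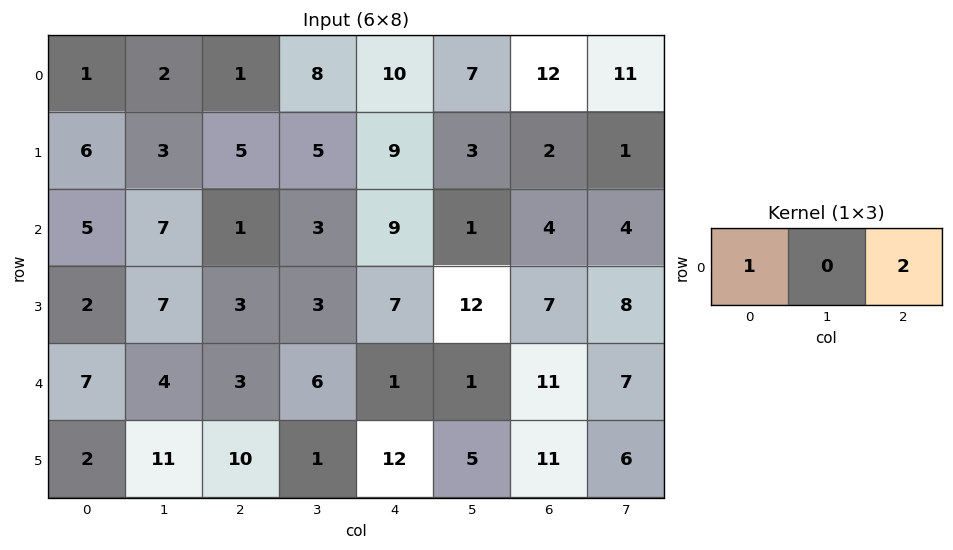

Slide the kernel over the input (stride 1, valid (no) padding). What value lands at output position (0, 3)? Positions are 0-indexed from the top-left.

The receptive field on the input at this output position is [8 10 7]. Elementwise product with the kernel and sum: 8·1 + 7·2.

22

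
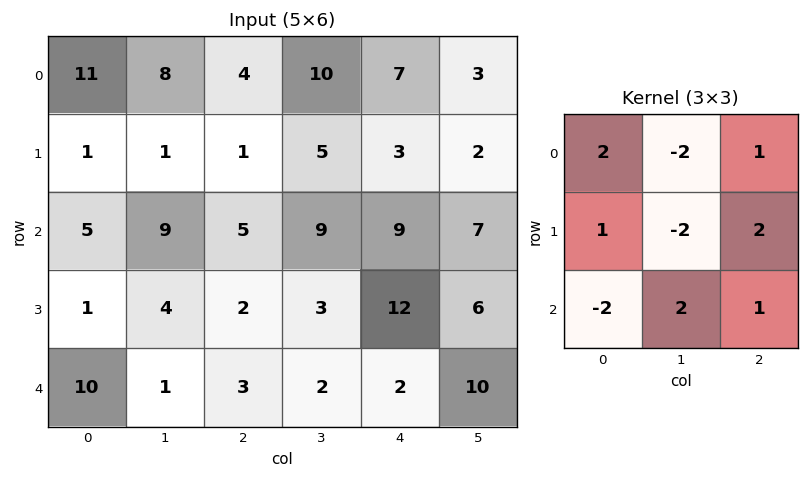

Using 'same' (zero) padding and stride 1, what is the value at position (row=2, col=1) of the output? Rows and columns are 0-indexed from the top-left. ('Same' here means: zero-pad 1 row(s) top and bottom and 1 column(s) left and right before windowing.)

The receptive field on the zero-padded input at this output position is [1 1 1 / 5 9 5 / 1 4 2]. Elementwise product with the kernel and sum: 1·2 + 1·-2 + 1·1 + 5·1 + 9·-2 + 5·2 + 1·-2 + 4·2 + 2·1.

6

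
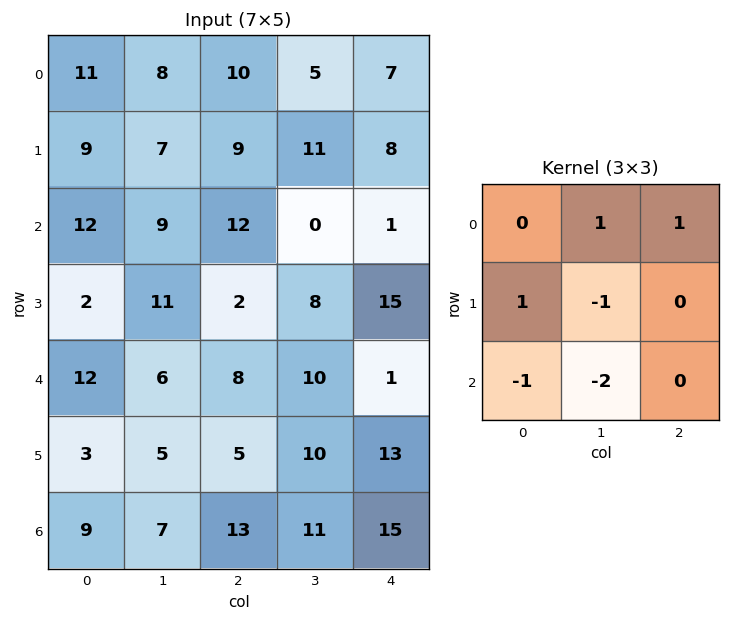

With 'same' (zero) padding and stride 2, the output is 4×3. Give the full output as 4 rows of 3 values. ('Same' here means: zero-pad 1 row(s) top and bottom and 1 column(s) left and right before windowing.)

-29 -27 -29
0 2 -31
-5 -7 -12
-1 9 9

Output[0,0]: The receptive field on the zero-padded input at this output position is [0 0 0 / 0 11 8 / 0 9 7]. Elementwise product with the kernel and sum: 0·1 + 0·1 + 0·1 + 11·-1 + 0·-1 + 9·-2.
Output[0,1]: The receptive field on the zero-padded input at this output position is [0 0 0 / 8 10 5 / 7 9 11]. Elementwise product with the kernel and sum: 0·1 + 0·1 + 8·1 + 10·-1 + 7·-1 + 9·-2.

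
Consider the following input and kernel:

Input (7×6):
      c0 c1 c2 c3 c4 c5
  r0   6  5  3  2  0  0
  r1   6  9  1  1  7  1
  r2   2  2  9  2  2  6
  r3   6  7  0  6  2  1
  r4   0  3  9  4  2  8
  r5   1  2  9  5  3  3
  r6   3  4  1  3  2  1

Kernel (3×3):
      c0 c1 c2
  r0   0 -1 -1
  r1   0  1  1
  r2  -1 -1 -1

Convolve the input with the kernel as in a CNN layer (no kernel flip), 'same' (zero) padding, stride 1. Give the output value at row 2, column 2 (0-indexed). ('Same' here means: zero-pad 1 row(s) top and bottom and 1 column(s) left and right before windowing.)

-4

The receptive field on the zero-padded input at this output position is [9 1 1 / 2 9 2 / 7 0 6]. Elementwise product with the kernel and sum: 1·-1 + 1·-1 + 9·1 + 2·1 + 7·-1 + 0·-1 + 6·-1.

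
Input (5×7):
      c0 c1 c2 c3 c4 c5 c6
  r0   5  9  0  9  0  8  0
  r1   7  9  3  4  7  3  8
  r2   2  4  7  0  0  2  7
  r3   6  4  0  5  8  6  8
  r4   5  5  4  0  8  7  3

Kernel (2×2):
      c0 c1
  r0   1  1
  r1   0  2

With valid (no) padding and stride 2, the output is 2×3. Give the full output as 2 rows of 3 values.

Output[0,0]: The receptive field on the input at this output position is [5 9 / 7 9]. Elementwise product with the kernel and sum: 5·1 + 9·1 + 9·2.

32 17 14
14 17 14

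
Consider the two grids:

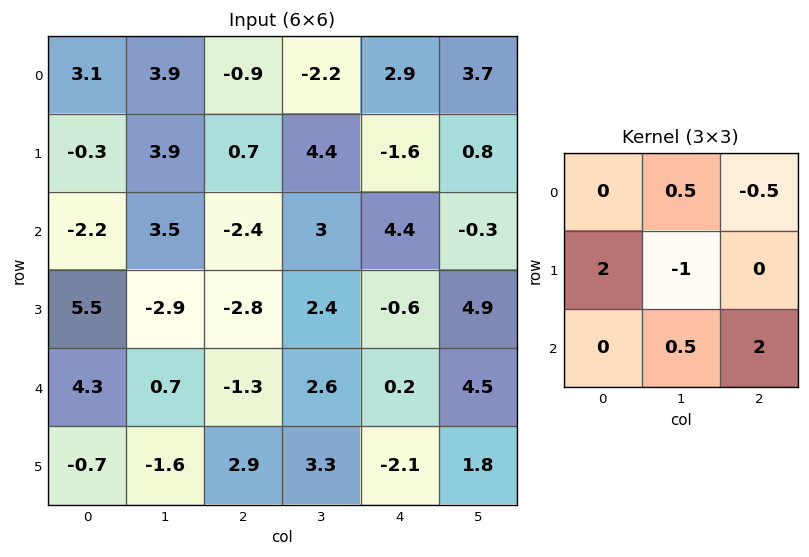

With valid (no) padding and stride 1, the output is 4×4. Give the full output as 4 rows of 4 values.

-5.15 12.55 4.75 11.6
-13.35 10.95 -4.8 9.9
14.6 -1.15 -7 16.85
12.85 8.15 -6.25 4.8

Output[0,0]: The receptive field on the input at this output position is [3.1 3.9 -0.9 / -0.3 3.9 0.7 / -2.2 3.5 -2.4]. Elementwise product with the kernel and sum: 3.9·0.5 + -0.9·-0.5 + -0.3·2 + 3.9·-1 + 3.5·0.5 + -2.4·2.
Output[0,1]: The receptive field on the input at this output position is [3.9 -0.9 -2.2 / 3.9 0.7 4.4 / 3.5 -2.4 3]. Elementwise product with the kernel and sum: -0.9·0.5 + -2.2·-0.5 + 3.9·2 + 0.7·-1 + -2.4·0.5 + 3·2.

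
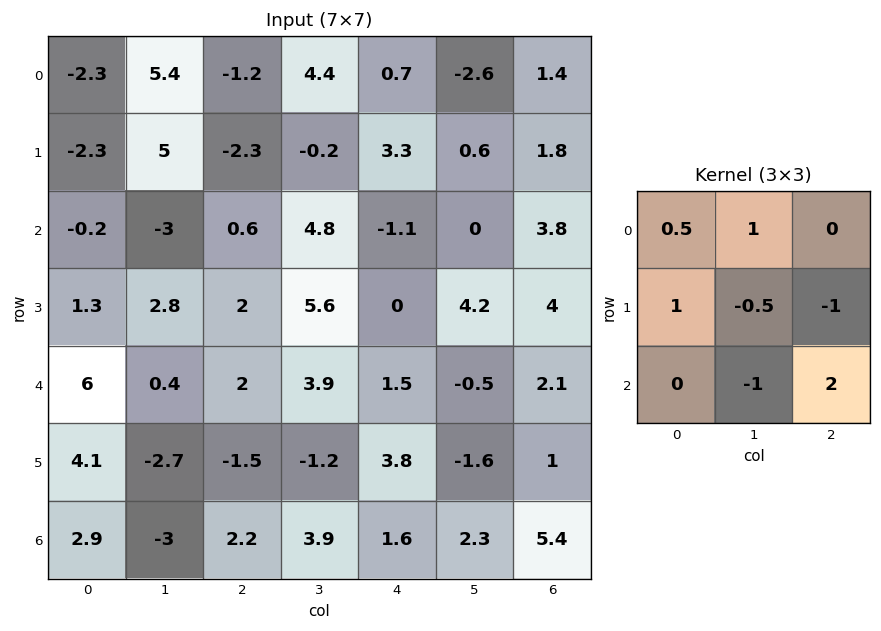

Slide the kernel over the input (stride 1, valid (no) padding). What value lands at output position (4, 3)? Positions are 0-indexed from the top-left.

4.95

The receptive field on the input at this output position is [3.9 1.5 -0.5 / -1.2 3.8 -1.6 / 3.9 1.6 2.3]. Elementwise product with the kernel and sum: 3.9·0.5 + 1.5·1 + -1.2·1 + 3.8·-0.5 + -1.6·-1 + 1.6·-1 + 2.3·2.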